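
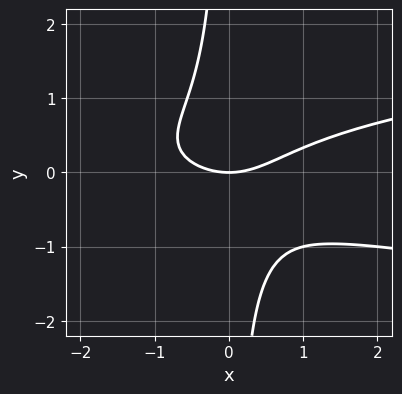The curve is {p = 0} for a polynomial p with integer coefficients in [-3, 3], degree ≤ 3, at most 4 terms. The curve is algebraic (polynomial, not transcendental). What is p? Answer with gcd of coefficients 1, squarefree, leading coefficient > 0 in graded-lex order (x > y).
3*x*y^2 - x^2 + 2*y

1. Degree: the shape is more complex than any degree-2 curve, so deg p = 3.
2. Observable constraints: it meets the x-axis at x = 0 (among the integer gridlines); it crosses the y-axis at the gridline y = 0.
3. The integer polynomial consistent with all of this is the stated p.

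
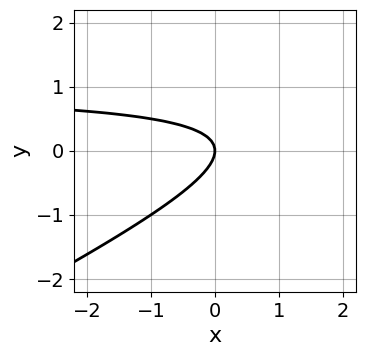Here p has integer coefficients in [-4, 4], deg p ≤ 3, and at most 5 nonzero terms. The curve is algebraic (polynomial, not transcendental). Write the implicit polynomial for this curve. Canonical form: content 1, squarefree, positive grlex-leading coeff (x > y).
x*y - 2*y^2 - x

(a) deg p = 2. No degree-1 curve has this shape.
(b) Against the integer gridlines: it meets the y-axis at y = 0 (among the integer gridlines); it meets the x-axis at x = 0 (among the integer gridlines).
(c) Matching integer coefficients to the picture gives p.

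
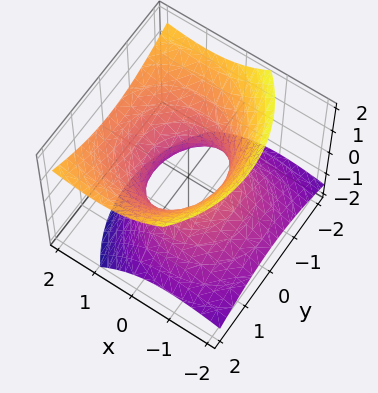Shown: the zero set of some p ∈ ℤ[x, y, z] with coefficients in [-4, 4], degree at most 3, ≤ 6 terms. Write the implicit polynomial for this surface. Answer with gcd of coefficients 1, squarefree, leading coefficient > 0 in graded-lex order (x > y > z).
2*x^2 - 3*x*z + 2*y^2 - 3*z^2 - 2

First, the degree is 2 — a generic line meets the surface in up to 2 points.
Then, checking where it meets the axes: it misses every integer gridline on the z-axis; the y-axis gridline crossings are at y ∈ {-1, 1}; the x-axis gridline crossings are at x ∈ {-1, 1}.
Finally, fitting integer coefficients to these (and the overall shape) gives p.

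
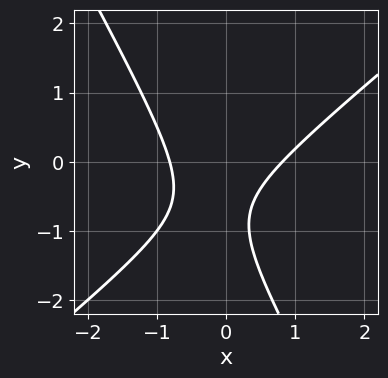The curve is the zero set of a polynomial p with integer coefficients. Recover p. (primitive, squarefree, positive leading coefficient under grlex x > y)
1. deg p = 2. No degree-1 curve has this shape.
2. Against the integer gridlines: the curve avoids every integer y-axis point in the box.
3. Together with the visible shape, these determine p as stated.

3*x^2 - 2*x*y - 2*y^2 - 3*y - 2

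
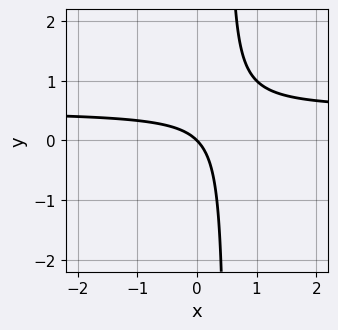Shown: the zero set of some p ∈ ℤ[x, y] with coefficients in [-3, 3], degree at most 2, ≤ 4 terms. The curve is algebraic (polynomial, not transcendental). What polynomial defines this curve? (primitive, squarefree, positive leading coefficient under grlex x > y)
First, deg p = 2. A generic line meets the curve in up to 2 points.
Then, from the visible intercepts: one y-axis crossing is at y = 0; it meets the x-axis at x = 0 (among the integer gridlines).
Finally, matching integer coefficients to the picture gives p.

2*x*y - x - y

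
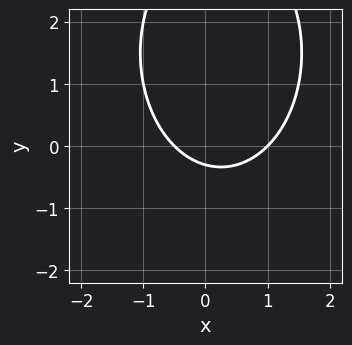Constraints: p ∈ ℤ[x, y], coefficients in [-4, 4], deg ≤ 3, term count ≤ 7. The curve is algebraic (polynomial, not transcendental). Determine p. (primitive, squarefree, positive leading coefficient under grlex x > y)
2*x^2 + y^2 - x - 3*y - 1

1. The degree is 2 — a generic line meets the curve in up to 2 points.
2. From the visible intercepts: it meets the x-axis at x = 1 (among the integer gridlines).
3. The integer polynomial consistent with all of this is the stated p.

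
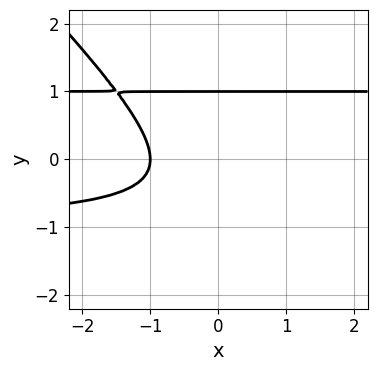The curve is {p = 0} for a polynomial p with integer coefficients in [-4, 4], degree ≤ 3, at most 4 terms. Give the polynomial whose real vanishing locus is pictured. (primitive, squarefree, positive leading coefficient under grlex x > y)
1. deg p = 3.
2. Observable constraints: one x-axis crossing is at x = -1; it meets the y-axis at y = 1 (among the integer gridlines).
3. Putting this together gives p.

x*y^2 + y^3 - x - 1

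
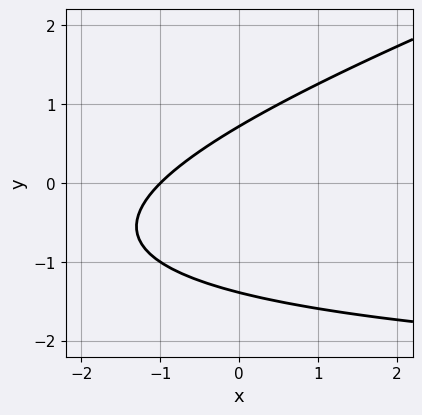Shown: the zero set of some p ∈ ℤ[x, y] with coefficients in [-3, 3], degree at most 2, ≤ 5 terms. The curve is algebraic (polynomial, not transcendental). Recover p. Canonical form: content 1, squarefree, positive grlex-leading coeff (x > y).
(a) deg p = 2. A generic line meets the curve in up to 2 points.
(b) Observable constraints: it crosses the x-axis at the gridline x = -1.
(c) These observations pin down the coefficients.

x*y - 3*y^2 + 3*x - 2*y + 3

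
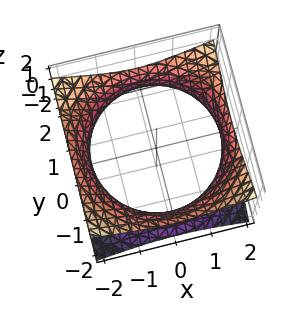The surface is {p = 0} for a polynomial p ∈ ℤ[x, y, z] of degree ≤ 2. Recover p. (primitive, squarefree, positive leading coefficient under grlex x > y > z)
First, deg p = 2. An hourglass — one-sheet hyperboloid; a quadric.
Next, symmetries: the z ↦ −z reflection is a symmetry, so z appears only in even powers; the surface is invariant under rotation about z: p = q(x² + y², z).
Next, from the axis intercepts and sections: the surface avoids every integer z-axis point in the box; a circular section at z = 0 has radius between 1 and 2.
Finally, fitting integer coefficients to these (and the overall shape) gives p.

x^2 + y^2 - 2*z^2 - 3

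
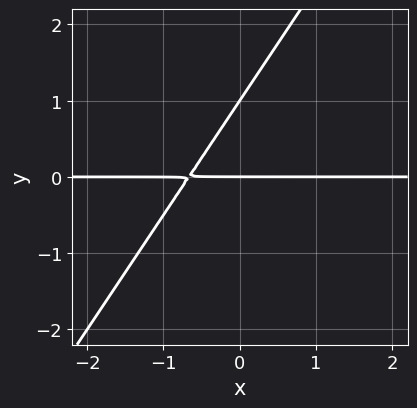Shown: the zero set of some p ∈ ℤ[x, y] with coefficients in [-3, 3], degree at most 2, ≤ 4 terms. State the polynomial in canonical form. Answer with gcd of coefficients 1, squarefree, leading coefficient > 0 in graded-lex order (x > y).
First, degree: the shape is more complex than any degree-1 curve, so deg p = 2.
Then, from the visible intercepts: the visible x-axis segment lies entirely on the curve; the y-axis gridline crossings are at y ∈ {0, 1}.
Finally, putting this together gives p.

3*x*y - 2*y^2 + 2*y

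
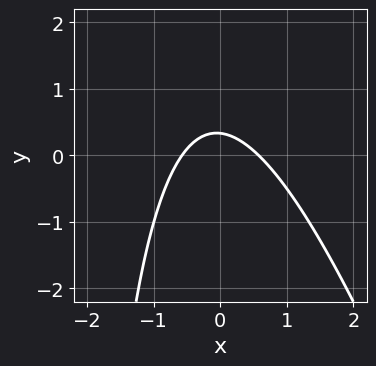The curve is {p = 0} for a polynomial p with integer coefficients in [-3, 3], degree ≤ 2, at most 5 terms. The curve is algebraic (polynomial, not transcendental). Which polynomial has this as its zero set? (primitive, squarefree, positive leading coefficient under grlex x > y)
3*x^2 + x*y + 3*y - 1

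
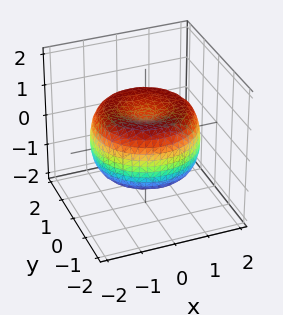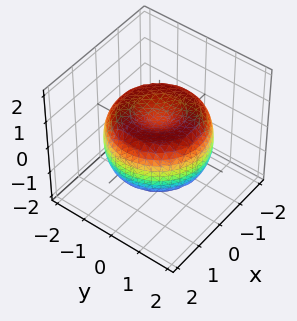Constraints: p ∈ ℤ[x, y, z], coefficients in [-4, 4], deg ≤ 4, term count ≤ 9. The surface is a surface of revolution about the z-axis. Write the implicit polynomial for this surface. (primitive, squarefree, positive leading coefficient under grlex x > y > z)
First, degree: no degree-3 surface has this shape, so deg p = 4.
Then, symmetries: every cross-section ⟂ z is a circle, so x, y appear only via x² + y².
Next, against the integer gridlines: a circular section at z = 0 has radius between 1 and 2.
Finally, assembling these constraints gives the stated polynomial.

x^4 + 2*x^2*y^2 + y^4 - 2*x^2 - 2*y^2 + 2*z^2 - 1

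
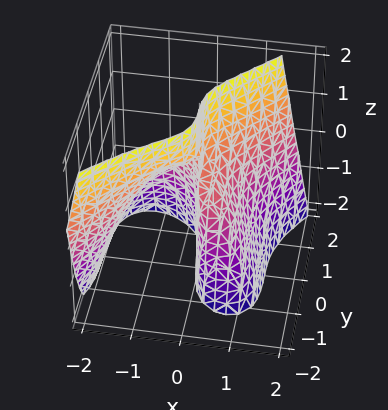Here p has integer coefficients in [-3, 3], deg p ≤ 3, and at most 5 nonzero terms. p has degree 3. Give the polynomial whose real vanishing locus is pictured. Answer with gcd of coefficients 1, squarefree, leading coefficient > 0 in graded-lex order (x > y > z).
3*x^3 - 2*y^3 + 2*x^2 + 3*x*z - 2*x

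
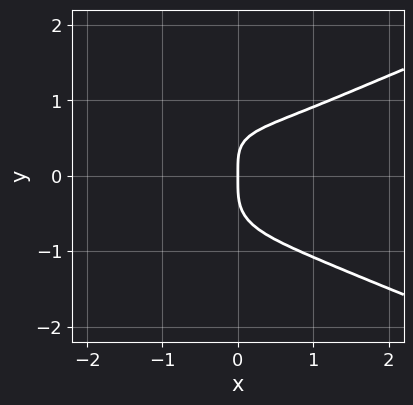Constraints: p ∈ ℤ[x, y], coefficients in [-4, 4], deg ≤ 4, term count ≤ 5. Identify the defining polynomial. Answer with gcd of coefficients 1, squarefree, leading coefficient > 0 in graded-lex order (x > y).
deg p = 4. A generic line meets the curve in up to 4 points.
Checking where it meets the axes: it crosses the y-axis at the gridline y = 0; one x-axis crossing is at x = 0.
These observations pin down the coefficients.

3*y^4 - x^3 + x*y - 2*x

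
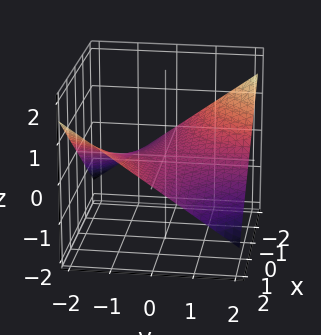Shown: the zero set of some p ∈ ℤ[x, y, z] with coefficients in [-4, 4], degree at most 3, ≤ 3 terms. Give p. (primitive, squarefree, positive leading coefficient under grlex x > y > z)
The degree is 2 — a saddle surface; a quadric.
Reading off the gridlines: every point of the x-axis in the box is on the surface; one z-axis crossing is at z = 0; the visible y-axis segment lies entirely on the surface.
The integer polynomial consistent with all of this is the stated p.

x*y + 3*z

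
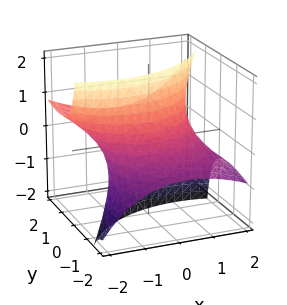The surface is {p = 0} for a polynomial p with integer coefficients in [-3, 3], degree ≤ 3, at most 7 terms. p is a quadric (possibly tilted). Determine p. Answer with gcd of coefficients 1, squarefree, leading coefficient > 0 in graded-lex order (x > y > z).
x^2 + x*z + y^2 - 3*y*z - 2

deg p = 2. A generic line meets the surface in up to 2 points.
Against the integer gridlines: the surface avoids every integer z-axis point in the box.
The integer polynomial consistent with all of this is the stated p.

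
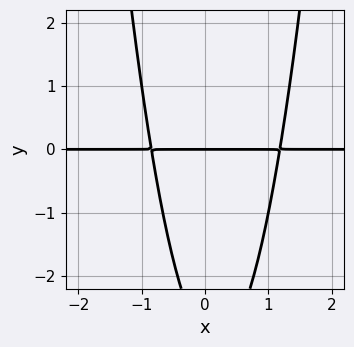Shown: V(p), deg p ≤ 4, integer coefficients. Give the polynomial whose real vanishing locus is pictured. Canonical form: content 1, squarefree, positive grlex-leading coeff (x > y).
3*x^2*y - x*y - y^2 - 3*y

(a) deg p = 3.
(b) Against the integer gridlines: the visible x-axis segment lies entirely on the curve; it meets the y-axis at y = 0 (among the integer gridlines).
(c) Assembling these constraints gives the stated polynomial.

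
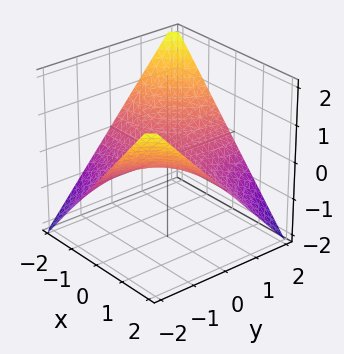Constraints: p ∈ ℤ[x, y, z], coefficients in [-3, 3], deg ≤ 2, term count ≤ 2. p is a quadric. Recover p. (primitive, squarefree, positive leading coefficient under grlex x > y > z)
(a) Degree: a saddle surface; a quadric, so deg p = 2.
(b) From the axis intercepts and sections: the visible y-axis segment lies entirely on the surface; every point of the x-axis in the box is on the surface.
(c) Solving for integer coefficients yields p as stated.

x*y + 2*z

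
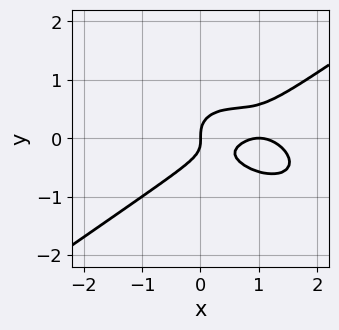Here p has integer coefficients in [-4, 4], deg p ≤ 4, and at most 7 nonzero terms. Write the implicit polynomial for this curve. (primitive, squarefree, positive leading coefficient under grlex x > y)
(a) The degree is 3 — the shape is more complex than any degree-2 curve.
(b) Reading off the gridlines: the x-axis gridline crossings are at x ∈ {0, 1}; it crosses the y-axis at the gridline y = 0.
(c) Fitting integer coefficients to these (and the overall shape) gives p.

x^3 - 3*y^3 - 2*x^2 + x*y + x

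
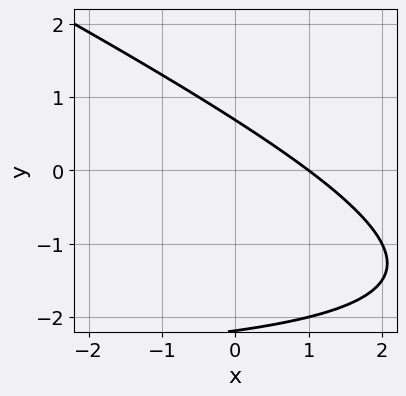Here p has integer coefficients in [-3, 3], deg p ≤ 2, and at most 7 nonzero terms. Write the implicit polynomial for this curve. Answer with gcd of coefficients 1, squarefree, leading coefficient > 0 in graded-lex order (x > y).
First, the degree is 2 — a generic line meets the curve in up to 2 points.
Next, from the axis intercepts and sections: one x-axis crossing is at x = 1.
Finally, assembling these constraints gives the stated polynomial.

x*y + 2*y^2 + 3*x + 3*y - 3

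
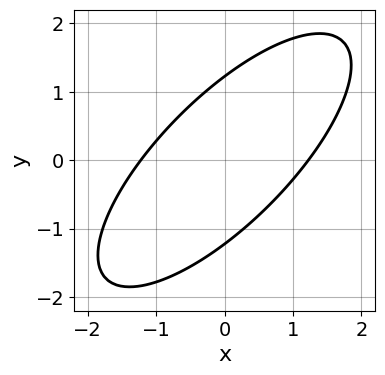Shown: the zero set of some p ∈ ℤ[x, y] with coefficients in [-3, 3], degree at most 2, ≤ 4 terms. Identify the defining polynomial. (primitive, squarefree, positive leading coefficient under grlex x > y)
1. Degree: a generic line meets the curve in up to 2 points, so deg p = 2.
2. Solving for integer coefficients yields p as stated.

2*x^2 - 3*x*y + 2*y^2 - 3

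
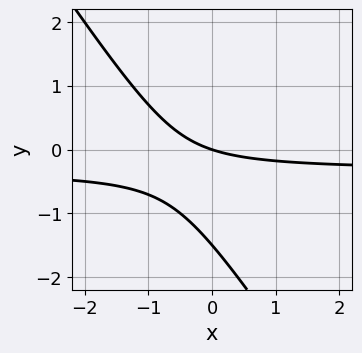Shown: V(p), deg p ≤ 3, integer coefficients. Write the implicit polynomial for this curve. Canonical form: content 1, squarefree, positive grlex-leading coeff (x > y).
3*x*y + 2*y^2 + x + 3*y

First, degree: no degree-1 curve has this shape, so deg p = 2.
Then, against the integer gridlines: one x-axis crossing is at x = 0; it meets the y-axis at y = 0 (among the integer gridlines).
Finally, matching integer coefficients to the picture gives p.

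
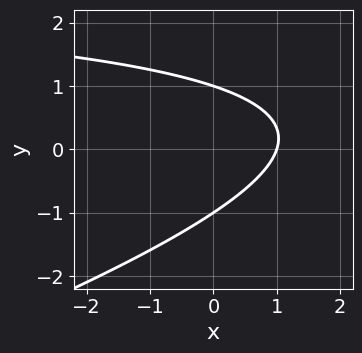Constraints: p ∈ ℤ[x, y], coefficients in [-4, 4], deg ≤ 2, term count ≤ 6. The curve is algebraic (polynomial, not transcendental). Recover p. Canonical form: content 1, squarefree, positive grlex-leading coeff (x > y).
x*y - 3*y^2 - 3*x + 3

1. Degree: the shape is more complex than any degree-1 curve, so deg p = 2.
2. From the axis intercepts and sections: one x-axis crossing is at x = 1; the y-axis gridline crossings are at y ∈ {-1, 1}.
3. These observations pin down the coefficients.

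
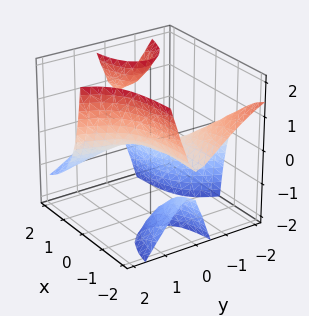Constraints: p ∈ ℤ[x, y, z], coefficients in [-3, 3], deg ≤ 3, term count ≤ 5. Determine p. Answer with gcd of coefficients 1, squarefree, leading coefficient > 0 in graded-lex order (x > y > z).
3*x*y^2 + 2*x*y*z - x*z^2 - y^3 + 2*z

The picture has 3 separate pieces.
The degree is 3 — no degree-2 surface has this shape.
Observable constraints: the visible x-axis segment lies entirely on the surface; it crosses the z-axis at the gridline z = 0; it meets the y-axis at y = 0 (among the integer gridlines).
Fitting integer coefficients to these (and the overall shape) gives p.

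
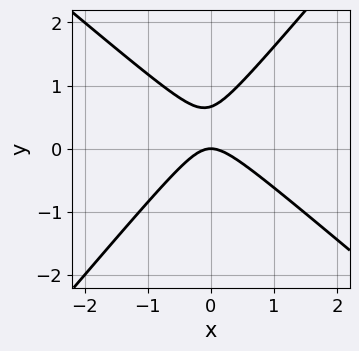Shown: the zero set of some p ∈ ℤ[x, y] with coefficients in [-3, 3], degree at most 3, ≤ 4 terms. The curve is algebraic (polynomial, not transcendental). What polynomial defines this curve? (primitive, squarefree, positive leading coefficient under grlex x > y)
3*x^2 + x*y - 3*y^2 + 2*y

1. The degree is 2 — the shape is more complex than any degree-1 curve.
2. From the axis intercepts and sections: one y-axis crossing is at y = 0; one x-axis crossing is at x = 0.
3. Assembling these constraints gives the stated polynomial.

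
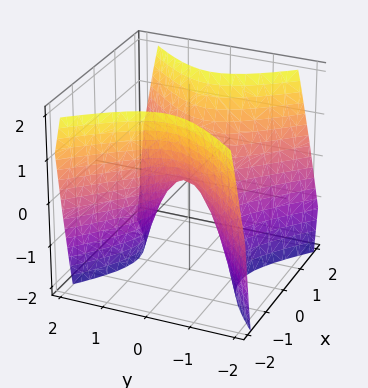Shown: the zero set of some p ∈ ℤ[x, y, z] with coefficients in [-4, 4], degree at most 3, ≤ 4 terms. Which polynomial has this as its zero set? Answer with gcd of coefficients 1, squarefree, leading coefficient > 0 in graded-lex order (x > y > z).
Degree: a saddle surface; a quadric, so deg p = 2.
Symmetries: it's symmetric under y → −y, forcing even powers of y; it's symmetric under x → −x, forcing even powers of x.
From the visible intercepts: it meets the y-axis at y = 0 (among the integer gridlines); one z-axis crossing is at z = 0.
Fitting integer coefficients to these (and the overall shape) gives p.

3*x^2 - 3*y^2 - 2*z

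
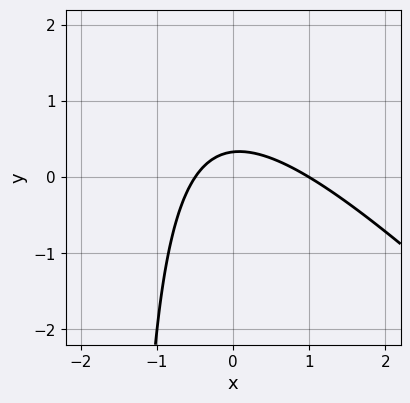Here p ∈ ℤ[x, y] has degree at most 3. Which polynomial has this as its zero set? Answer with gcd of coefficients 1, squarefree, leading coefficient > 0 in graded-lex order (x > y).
(a) deg p = 2. No degree-1 curve has this shape.
(b) Checking where it meets the axes: it meets the x-axis at x = 1 (among the integer gridlines).
(c) Matching integer coefficients to the picture gives p.

2*x^2 + 2*x*y - x + 3*y - 1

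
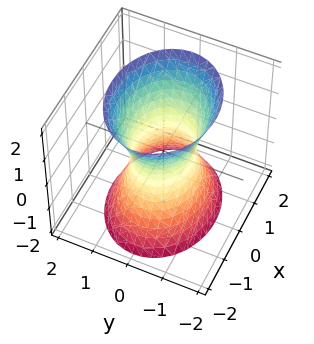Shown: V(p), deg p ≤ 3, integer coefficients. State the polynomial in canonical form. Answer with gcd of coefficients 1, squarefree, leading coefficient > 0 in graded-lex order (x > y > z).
First, the degree is 2 — one connected sheet with a waist; a quadric.
Next, symmetries: it's symmetric under x → −x, forcing even powers of x; the y ↦ −y reflection is a symmetry, so y appears only in even powers; mirror symmetry z ↦ −z ⇒ only even powers of z.
Then, observable constraints: among the integer gridlines, it crosses the x-axis at x ∈ {-1, 1}; it misses every integer gridline on the z-axis.
Finally, solving for integer coefficients yields p as stated.

2*x^2 + 3*y^2 - z^2 - 2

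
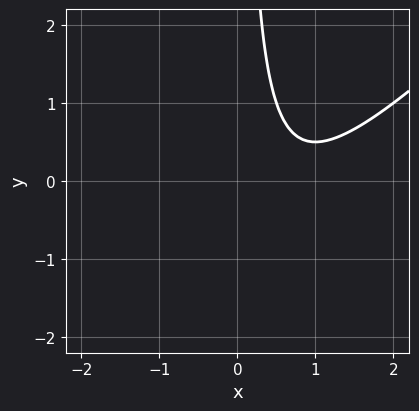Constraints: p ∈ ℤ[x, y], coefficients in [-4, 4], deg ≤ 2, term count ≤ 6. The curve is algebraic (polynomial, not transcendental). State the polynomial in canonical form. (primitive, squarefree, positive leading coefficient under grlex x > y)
deg p = 2. The shape is more complex than any degree-1 curve.
Reading off the gridlines: no y-intercept at any integer in the box; it misses every integer gridline on the x-axis.
Putting this together gives p.

2*x^2 - 2*x*y - 3*x + 2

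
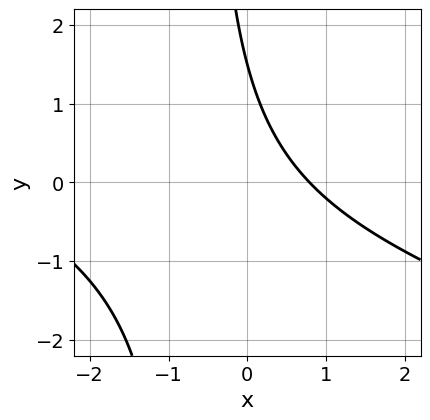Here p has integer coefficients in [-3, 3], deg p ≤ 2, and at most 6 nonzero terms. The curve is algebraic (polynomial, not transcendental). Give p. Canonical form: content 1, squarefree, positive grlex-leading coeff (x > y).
First, degree: the shape is more complex than any degree-1 curve, so deg p = 2.
Finally, matching integer coefficients to the picture gives p.

x^2 + 3*x*y + 3*x + 2*y - 3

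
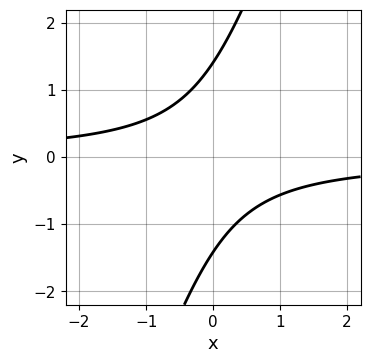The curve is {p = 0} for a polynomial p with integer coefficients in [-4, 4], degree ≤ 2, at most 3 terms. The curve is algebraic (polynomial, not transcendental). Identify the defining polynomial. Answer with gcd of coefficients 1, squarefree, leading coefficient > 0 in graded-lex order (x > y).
3*x*y - y^2 + 2

1. The degree is 2 — no degree-1 curve has this shape.
2. Reading off the gridlines: the curve avoids every integer x-axis point in the box.
3. Together with the visible shape, these determine p as stated.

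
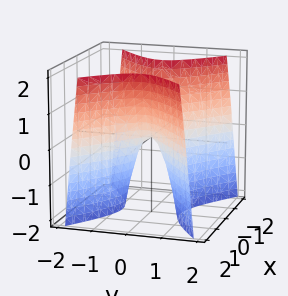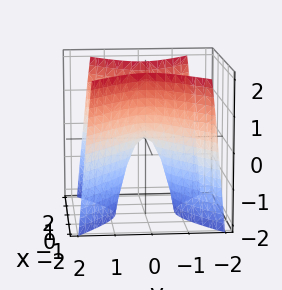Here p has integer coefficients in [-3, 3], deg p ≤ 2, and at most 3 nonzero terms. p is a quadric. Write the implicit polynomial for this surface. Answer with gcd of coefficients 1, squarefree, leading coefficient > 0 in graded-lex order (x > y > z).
(a) The degree is 2 — a hyperbolic paraboloid; a quadric.
(b) Symmetries: the y ↦ −y reflection is a symmetry, so y appears only in even powers; mirror symmetry x ↦ −x ⇒ only even powers of x.
(c) Observable constraints: it meets the z-axis at z = 0 (among the integer gridlines); one x-axis crossing is at x = 0; one y-axis crossing is at y = 0.
(d) Putting this together gives p.

2*x^2 - 3*y^2 - z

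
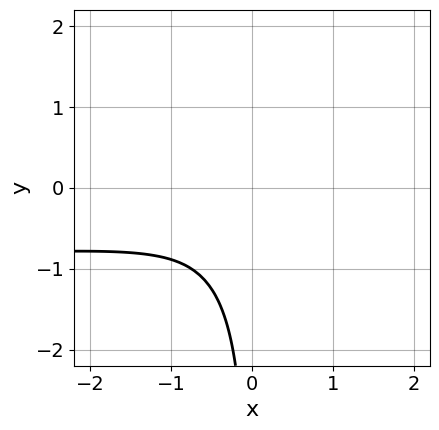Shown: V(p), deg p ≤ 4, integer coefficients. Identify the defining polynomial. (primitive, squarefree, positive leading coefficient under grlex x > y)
The degree is 3 — a generic line meets the curve in up to 3 points.
Reading off the gridlines: the curve avoids every integer x-axis point in the box; the curve avoids every integer y-axis point in the box.
The integer polynomial consistent with all of this is the stated p.

3*x^2*y + 2*x*y^2 + 3*x^2 - 2*x*y + 3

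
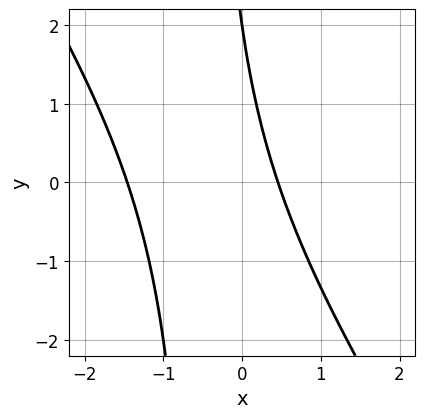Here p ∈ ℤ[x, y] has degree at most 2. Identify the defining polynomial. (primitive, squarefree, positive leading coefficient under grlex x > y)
First, degree: a generic line meets the curve in up to 2 points, so deg p = 2.
Next, against the integer gridlines: it crosses the y-axis at the gridline y = 2.
Finally, putting this together gives p.

3*x^2 + 2*x*y + 3*x + y - 2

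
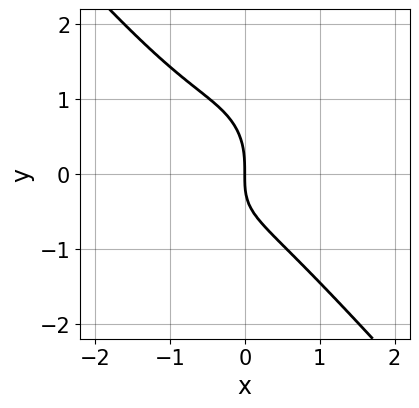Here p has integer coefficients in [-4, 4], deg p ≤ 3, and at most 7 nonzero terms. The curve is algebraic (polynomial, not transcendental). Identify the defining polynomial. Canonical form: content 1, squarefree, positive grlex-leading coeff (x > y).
(a) Degree: a generic line meets the curve in up to 3 points, so deg p = 3.
(b) Reading off the gridlines: it meets the x-axis at x = 0 (among the integer gridlines); it meets the y-axis at y = 0 (among the integer gridlines).
(c) The integer polynomial consistent with all of this is the stated p.

3*x^3 + 2*y^3 + 3*x^2 + 2*x*y + 3*x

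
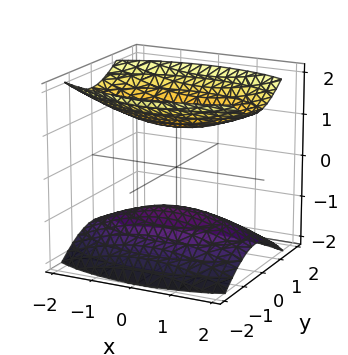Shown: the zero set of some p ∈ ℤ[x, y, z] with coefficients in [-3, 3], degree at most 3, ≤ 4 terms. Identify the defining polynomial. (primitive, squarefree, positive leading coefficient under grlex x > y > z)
x^2 + 3*y^2 - 3*z^2 + 3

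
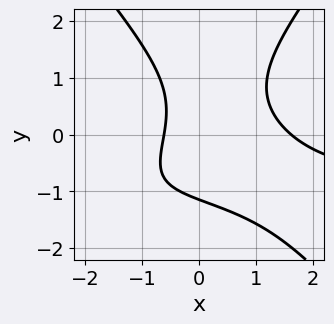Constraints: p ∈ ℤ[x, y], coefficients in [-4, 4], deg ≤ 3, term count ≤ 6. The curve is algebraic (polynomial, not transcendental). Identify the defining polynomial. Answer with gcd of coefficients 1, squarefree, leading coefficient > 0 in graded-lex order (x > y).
3*x^2*y - 2*y^3 + 3*x^2 - 3*x - 3

The degree is 3 — a generic line meets the curve in up to 3 points.
The integer polynomial consistent with all of this is the stated p.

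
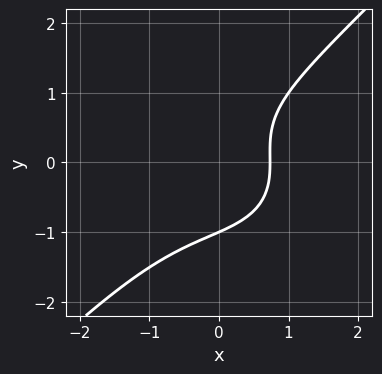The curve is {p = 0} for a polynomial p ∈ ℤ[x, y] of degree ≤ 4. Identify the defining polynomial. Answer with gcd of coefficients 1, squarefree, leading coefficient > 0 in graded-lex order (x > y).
Degree: no degree-2 curve has this shape, so deg p = 3.
From the axis intercepts and sections: it meets the y-axis at y = -1 (among the integer gridlines).
Putting this together gives p.

2*x^3 + x*y^2 - 3*y^3 + 3*x - 3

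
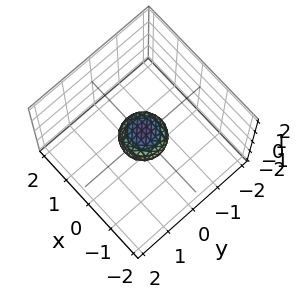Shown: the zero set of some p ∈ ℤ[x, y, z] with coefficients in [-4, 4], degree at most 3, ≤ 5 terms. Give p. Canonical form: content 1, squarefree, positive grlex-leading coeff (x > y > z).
Degree: no degree-1 surface has this shape, so deg p = 2.
By symmetry, the z-axis is an axis of rotation, so x and y enter only as x² + y².
From the axis intercepts and sections: a circular section at z = 0 has radius between 0 and 1.
The integer polynomial consistent with all of this is the stated p.

2*x^2 + 2*y^2 + 3*z^2 - 1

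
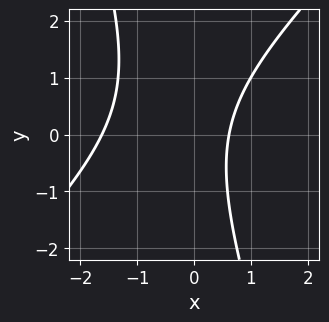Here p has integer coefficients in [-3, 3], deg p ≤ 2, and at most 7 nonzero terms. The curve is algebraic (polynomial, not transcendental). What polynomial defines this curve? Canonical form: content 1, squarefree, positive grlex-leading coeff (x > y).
3*x^2 - 2*x*y - y^2 + 3*x - 3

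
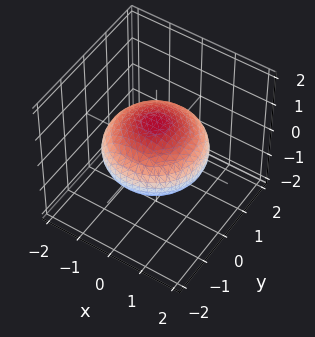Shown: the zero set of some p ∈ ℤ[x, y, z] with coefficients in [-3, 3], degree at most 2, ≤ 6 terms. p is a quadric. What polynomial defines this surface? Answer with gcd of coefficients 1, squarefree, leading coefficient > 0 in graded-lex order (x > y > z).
x^2 + y^2 + 2*z^2 - 2

First, the degree is 2 — bounded and convex; a quadric.
Then, symmetries: it's symmetric under z → −z, forcing even powers of z; every cross-section ⟂ z is a circle, so x, y appear only via x² + y².
Next, reading off the gridlines: the z-axis gridline crossings are at z ∈ {-1, 1}; a circular section at z = 0 has radius between 1 and 2.
Finally, solving for integer coefficients yields p as stated.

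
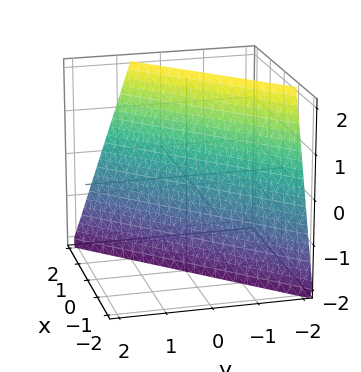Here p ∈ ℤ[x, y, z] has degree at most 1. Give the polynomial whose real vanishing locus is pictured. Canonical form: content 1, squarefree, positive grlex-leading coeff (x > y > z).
deg p = 1.
Reading off the gridlines: one z-axis crossing is at z = -2.
Together with the visible shape, these determine p as stated.

3*x - 3*y - z - 2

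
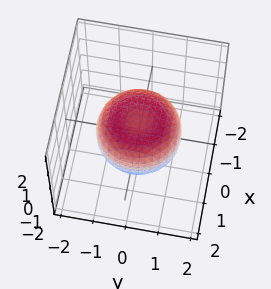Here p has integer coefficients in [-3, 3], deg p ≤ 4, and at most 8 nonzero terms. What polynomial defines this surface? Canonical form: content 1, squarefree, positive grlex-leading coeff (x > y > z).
x^4 + 2*x^2*y^2 + y^4 - x^2 - y^2 + 2*z^2 - 1

1. deg p = 4. No degree-3 surface has this shape.
2. Symmetry: the surface is invariant under rotation about z: p = q(x² + y², z).
3. Checking where it meets the axes: a circular section at z = 0 has radius between 1 and 2.
4. Putting this together gives p.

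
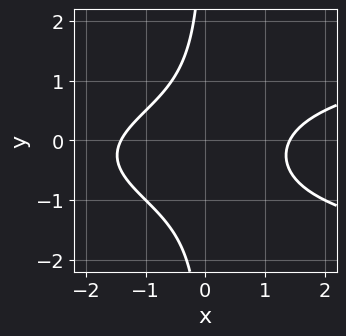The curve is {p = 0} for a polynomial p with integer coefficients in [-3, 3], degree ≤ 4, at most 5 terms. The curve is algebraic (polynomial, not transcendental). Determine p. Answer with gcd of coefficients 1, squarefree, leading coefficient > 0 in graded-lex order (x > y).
deg p = 3. The shape is more complex than any degree-2 curve.
Against the integer gridlines: no y-intercept at any integer in the box.
Fitting integer coefficients to these (and the overall shape) gives p.

2*x*y^2 - x^2 + x*y + 2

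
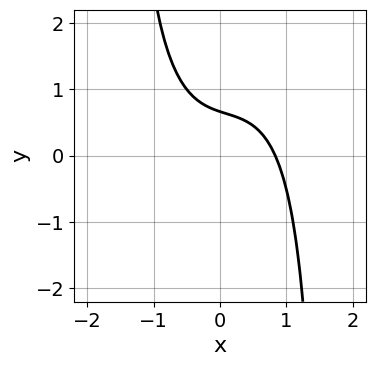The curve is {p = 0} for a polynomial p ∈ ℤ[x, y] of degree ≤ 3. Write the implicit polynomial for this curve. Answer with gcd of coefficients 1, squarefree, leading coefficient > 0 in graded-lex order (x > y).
2*x^3 - x^2*y + x + 3*y - 2

(a) The degree is 3 — a generic line meets the curve in up to 3 points.
(b) The integer polynomial consistent with all of this is the stated p.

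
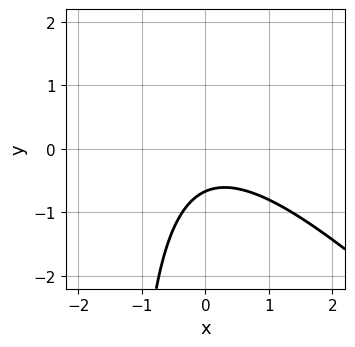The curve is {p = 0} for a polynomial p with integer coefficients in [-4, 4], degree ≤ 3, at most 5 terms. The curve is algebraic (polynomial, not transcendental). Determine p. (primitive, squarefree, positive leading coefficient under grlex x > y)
First, deg p = 2.
Next, checking where it meets the axes: the curve avoids every integer x-axis point in the box.
Finally, solving for integer coefficients yields p as stated.

2*x^2 + 2*x*y + 3*y + 2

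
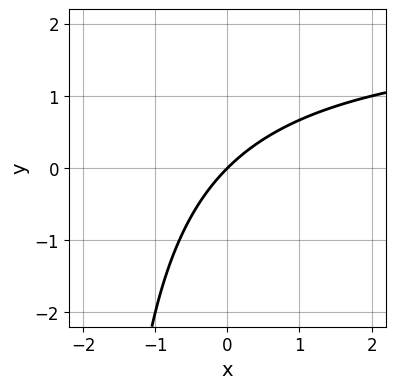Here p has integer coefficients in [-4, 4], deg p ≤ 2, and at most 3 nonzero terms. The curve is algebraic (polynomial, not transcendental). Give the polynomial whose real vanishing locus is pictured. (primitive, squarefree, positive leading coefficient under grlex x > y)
x*y - 2*x + 2*y

The degree is 2 — a generic line meets the curve in up to 2 points.
Against the integer gridlines: it meets the y-axis at y = 0 (among the integer gridlines); one x-axis crossing is at x = 0.
Putting this together gives p.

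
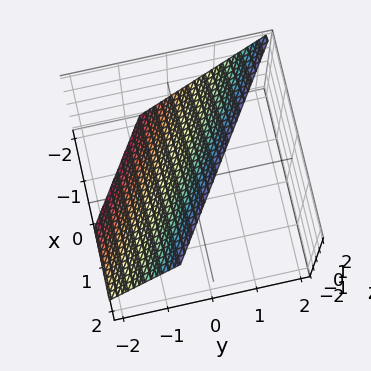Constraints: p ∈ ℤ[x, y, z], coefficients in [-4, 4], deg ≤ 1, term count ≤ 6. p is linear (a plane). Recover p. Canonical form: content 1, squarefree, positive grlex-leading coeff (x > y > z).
First, degree: every cross-section is a straight line — this is a plane, so deg p = 1.
Then, from the visible intercepts: it meets the z-axis at z = 1 (among the integer gridlines); it crosses the x-axis at the gridline x = -1.
Finally, assembling these constraints gives the stated polynomial.

2*x + 3*y - 2*z + 2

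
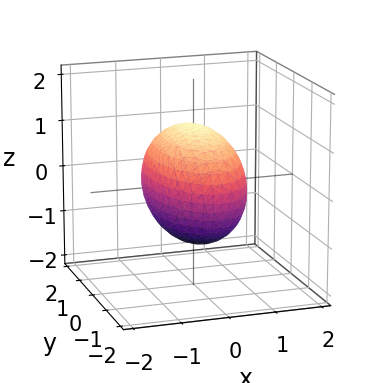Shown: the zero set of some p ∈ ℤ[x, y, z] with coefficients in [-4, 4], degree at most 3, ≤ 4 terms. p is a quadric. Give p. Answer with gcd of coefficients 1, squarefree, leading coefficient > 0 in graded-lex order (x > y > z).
(a) deg p = 2.
(b) Symmetries: it's symmetric under x → −x, forcing even powers of x; it's symmetric under y → −y, forcing even powers of y; mirror symmetry z ↦ −z ⇒ only even powers of z.
(c) Reading off the gridlines: the x-axis gridline crossings are at x ∈ {-1, 1}.
(d) Matching integer coefficients to the picture gives p.

3*x^2 + y^2 + 2*z^2 - 3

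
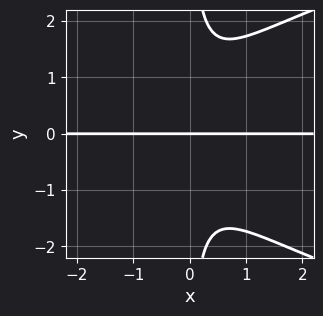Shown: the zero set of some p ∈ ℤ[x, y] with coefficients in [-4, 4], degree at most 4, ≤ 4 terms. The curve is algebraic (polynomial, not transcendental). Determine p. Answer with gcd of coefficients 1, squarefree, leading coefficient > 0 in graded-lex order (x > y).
1. Degree: a generic line meets the curve in up to 4 points, so deg p = 4.
2. Observable constraints: every point of the x-axis in the box is on the curve; it crosses the y-axis at the gridline y = 0.
3. Solving for integer coefficients yields p as stated.

x*y^3 - 2*x^2*y - y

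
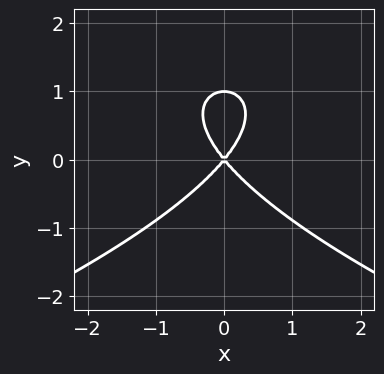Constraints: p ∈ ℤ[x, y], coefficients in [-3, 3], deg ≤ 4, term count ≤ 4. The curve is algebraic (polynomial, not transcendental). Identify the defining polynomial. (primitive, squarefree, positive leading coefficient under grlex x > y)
2*y^3 + 3*x^2 - 2*y^2

1. Degree: a generic line meets the curve in up to 3 points, so deg p = 3.
2. Symmetries: it's symmetric under x → −x, forcing even powers of x.
3. Checking where it meets the axes: it crosses the x-axis at the gridline x = 0; the y-axis gridline crossings are at y ∈ {0, 1}.
4. Matching integer coefficients to the picture gives p.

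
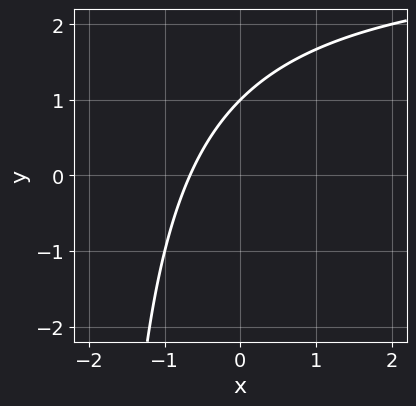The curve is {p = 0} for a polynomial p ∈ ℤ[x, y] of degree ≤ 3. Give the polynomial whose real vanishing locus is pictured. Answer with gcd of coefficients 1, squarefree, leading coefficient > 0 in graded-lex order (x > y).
x*y - 3*x + 2*y - 2

First, deg p = 2. No degree-1 curve has this shape.
Then, from the axis intercepts and sections: it meets the y-axis at y = 1 (among the integer gridlines).
Finally, matching integer coefficients to the picture gives p.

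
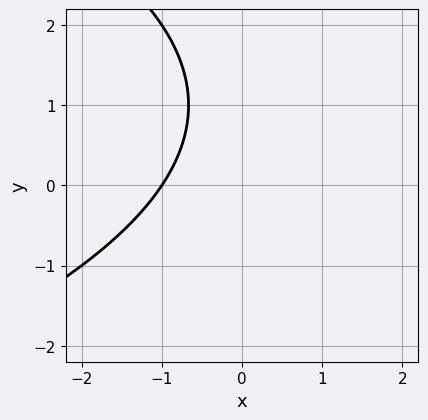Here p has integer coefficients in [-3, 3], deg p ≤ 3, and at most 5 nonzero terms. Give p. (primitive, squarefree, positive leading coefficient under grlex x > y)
y^2 + 3*x - 2*y + 3

The degree is 2 — no degree-1 curve has this shape.
Checking where it meets the axes: one x-axis crossing is at x = -1; it misses every integer gridline on the y-axis.
Together with the visible shape, these determine p as stated.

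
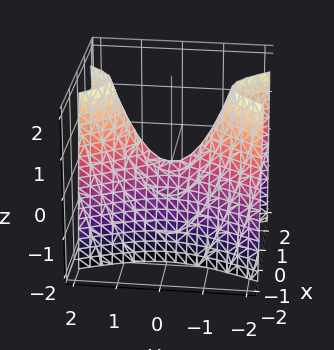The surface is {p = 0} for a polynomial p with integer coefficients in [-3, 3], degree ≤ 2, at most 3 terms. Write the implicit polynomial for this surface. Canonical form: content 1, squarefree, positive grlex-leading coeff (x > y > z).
(a) Degree: a hyperbolic paraboloid; a quadric, so deg p = 2.
(b) Symmetries: the x ↦ −x reflection is a symmetry, so x appears only in even powers; it's symmetric under y → −y, forcing even powers of y.
(c) From the axis intercepts and sections: it crosses the y-axis at the gridline y = 0; it crosses the z-axis at the gridline z = 0; one x-axis crossing is at x = 0.
(d) Fitting integer coefficients to these (and the overall shape) gives p.

3*x^2 - y^2 + z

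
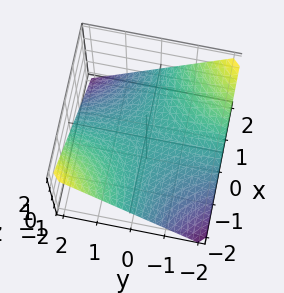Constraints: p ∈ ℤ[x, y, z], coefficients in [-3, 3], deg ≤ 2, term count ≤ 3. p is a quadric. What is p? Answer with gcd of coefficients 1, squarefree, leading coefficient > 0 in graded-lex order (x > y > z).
1. Degree: a saddle surface; a quadric, so deg p = 2.
2. Observable constraints: the visible y-axis segment lies entirely on the surface; the visible x-axis segment lies entirely on the surface; one z-axis crossing is at z = 0.
3. Matching integer coefficients to the picture gives p.

x*y + 2*z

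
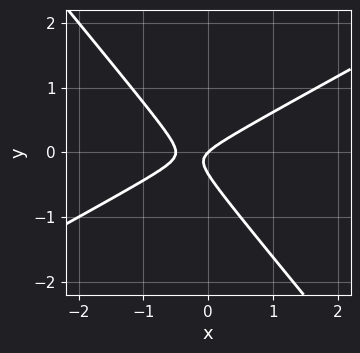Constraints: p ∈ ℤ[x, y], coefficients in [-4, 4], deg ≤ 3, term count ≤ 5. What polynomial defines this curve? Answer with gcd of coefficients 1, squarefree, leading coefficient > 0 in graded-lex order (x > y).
1. deg p = 2.
2. Observable constraints: it crosses the y-axis at the gridline y = 0; one x-axis crossing is at x = 0.
3. These observations pin down the coefficients.

2*x^2 - 2*x*y - 3*y^2 + x - y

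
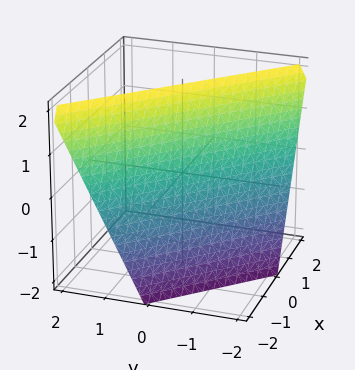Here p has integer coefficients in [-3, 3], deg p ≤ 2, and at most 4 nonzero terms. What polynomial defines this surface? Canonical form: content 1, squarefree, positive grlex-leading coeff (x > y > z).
2*x + 2*y - z + 2

Degree: every cross-section is a straight line — this is a plane, so deg p = 1.
From the axis intercepts and sections: one z-axis crossing is at z = 2; it crosses the y-axis at the gridline y = -1; it meets the x-axis at x = -1 (among the integer gridlines).
These observations pin down the coefficients.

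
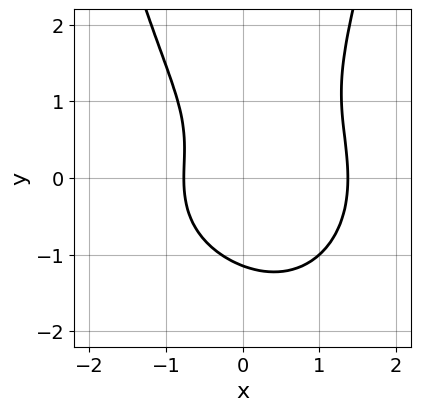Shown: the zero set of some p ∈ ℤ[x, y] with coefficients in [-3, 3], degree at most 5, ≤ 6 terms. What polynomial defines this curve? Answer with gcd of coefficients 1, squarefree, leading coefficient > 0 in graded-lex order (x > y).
Degree: the shape is more complex than any degree-3 curve, so deg p = 4.
The integer polynomial consistent with all of this is the stated p.

2*x^4 + 2*x^2*y^2 - 2*y^3 - 3*x - 3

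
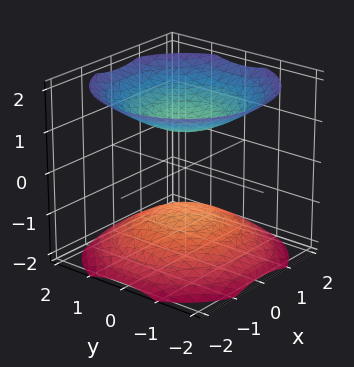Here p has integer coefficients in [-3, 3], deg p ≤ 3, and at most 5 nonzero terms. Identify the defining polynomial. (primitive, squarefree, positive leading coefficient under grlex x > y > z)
2*x^2 + 2*y^2 - 3*z^2 + 3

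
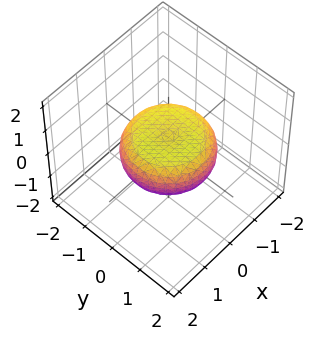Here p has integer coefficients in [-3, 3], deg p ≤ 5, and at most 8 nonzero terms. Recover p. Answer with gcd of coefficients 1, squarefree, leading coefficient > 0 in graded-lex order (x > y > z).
x^4 + 2*x^2*y^2 + y^4 - x^2 - y^2 + 3*z^2 - 1

(a) The degree is 4 — no degree-3 surface has this shape.
(b) Symmetry: every cross-section ⟂ z is a circle, so x, y appear only via x² + y².
(c) Against the integer gridlines: a circular section at z = 0 has radius between 1 and 2.
(d) Solving for integer coefficients yields p as stated.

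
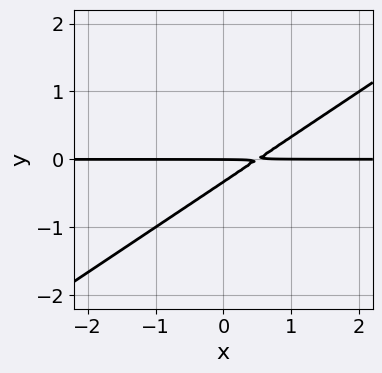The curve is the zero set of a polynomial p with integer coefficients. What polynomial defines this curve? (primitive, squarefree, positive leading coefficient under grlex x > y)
2*x*y - 3*y^2 - y

First, the degree is 2 — no degree-1 curve has this shape.
Next, from the visible intercepts: one y-axis crossing is at y = 0; every point of the x-axis in the box is on the curve.
Finally, fitting integer coefficients to these (and the overall shape) gives p.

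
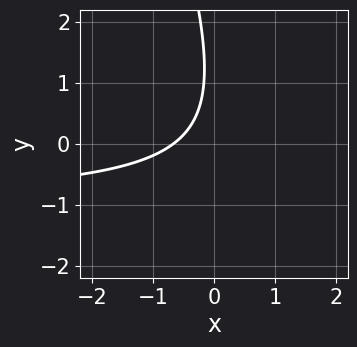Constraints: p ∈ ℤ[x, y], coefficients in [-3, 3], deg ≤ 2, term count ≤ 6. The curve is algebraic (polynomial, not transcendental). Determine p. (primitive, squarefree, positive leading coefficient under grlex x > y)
3*x*y + y^2 + 3*x - 2*y + 2

(a) The degree is 2 — no degree-1 curve has this shape.
(b) Reading off the gridlines: no y-intercept at any integer in the box.
(c) Putting this together gives p.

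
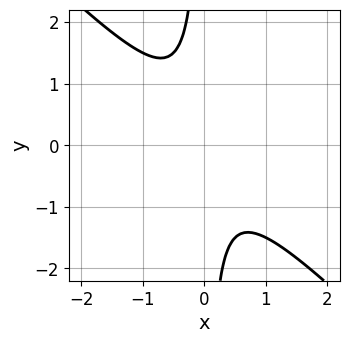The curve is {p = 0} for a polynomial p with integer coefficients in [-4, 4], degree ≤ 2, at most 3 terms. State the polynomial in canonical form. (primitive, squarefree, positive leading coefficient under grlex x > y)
2*x^2 + 2*x*y + 1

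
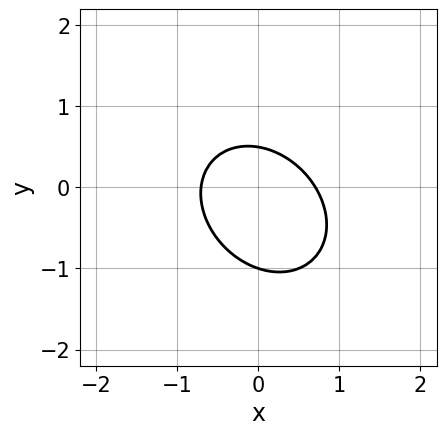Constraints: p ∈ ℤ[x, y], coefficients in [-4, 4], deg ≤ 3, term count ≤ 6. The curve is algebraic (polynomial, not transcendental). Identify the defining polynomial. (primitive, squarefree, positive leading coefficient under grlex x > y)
2*x^2 + x*y + 2*y^2 + y - 1

(a) deg p = 2. The shape is more complex than any degree-1 curve.
(b) From the axis intercepts and sections: it meets the y-axis at y = -1 (among the integer gridlines).
(c) Assembling these constraints gives the stated polynomial.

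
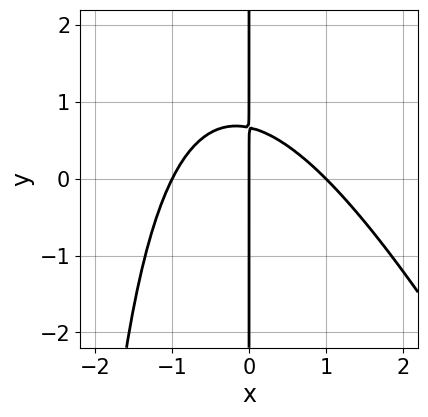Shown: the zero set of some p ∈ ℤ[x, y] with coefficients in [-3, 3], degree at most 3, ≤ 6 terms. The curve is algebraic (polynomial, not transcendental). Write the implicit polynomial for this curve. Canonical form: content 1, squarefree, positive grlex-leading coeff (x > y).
2*x^3 + x^2*y + 3*x*y - 2*x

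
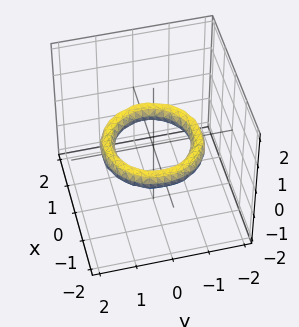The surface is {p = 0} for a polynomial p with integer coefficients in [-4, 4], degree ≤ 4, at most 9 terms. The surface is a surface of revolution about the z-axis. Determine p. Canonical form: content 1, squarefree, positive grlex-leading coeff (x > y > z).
x^4 + 2*x^2*y^2 + y^4 - 3*x^2 - 3*y^2 + 3*z^2 + 2

1. deg p = 4. A generic line meets the surface in up to 4 points.
2. By symmetry, the z-axis is an axis of rotation, so x and y enter only as x² + y².
3. Observable constraints: a circular section at z = 0 has radius exactly 1; the surface avoids every integer z-axis point in the box; among the integer gridlines, it crosses the x-axis at x ∈ {-1, 1}; among the integer gridlines, it crosses the y-axis at y ∈ {-1, 1}.
4. Together with the visible shape, these determine p as stated.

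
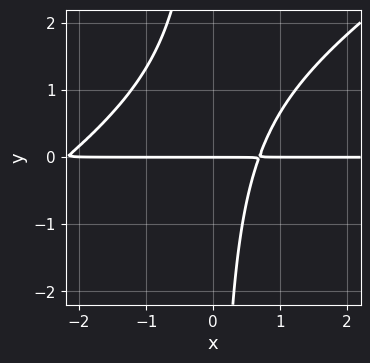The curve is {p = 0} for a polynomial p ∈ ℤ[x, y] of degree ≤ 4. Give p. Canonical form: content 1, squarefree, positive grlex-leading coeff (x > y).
2*x^2*y - 3*x*y^2 + 3*x*y - 3*y

First, deg p = 3. No degree-2 curve has this shape.
Next, from the axis intercepts and sections: every point of the x-axis in the box is on the curve; it meets the y-axis at y = 0 (among the integer gridlines).
Finally, matching integer coefficients to the picture gives p.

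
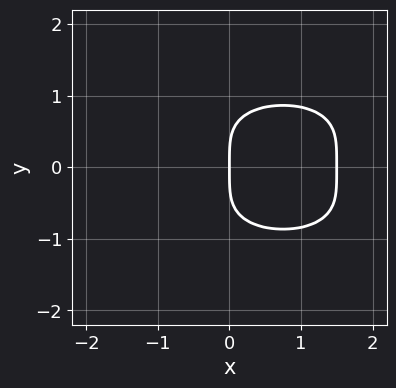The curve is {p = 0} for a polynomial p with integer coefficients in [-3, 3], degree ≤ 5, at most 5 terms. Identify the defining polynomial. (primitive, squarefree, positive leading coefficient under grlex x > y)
First, the degree is 4 — no degree-3 curve has this shape.
Then, symmetries: mirror symmetry y ↦ −y ⇒ only even powers of y.
Next, reading off the gridlines: it crosses the x-axis at the gridline x = 0; it meets the y-axis at y = 0 (among the integer gridlines).
Finally, assembling these constraints gives the stated polynomial.

2*y^4 + 2*x^2 - 3*x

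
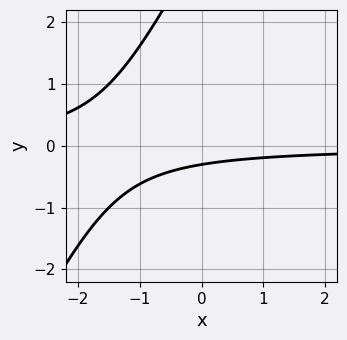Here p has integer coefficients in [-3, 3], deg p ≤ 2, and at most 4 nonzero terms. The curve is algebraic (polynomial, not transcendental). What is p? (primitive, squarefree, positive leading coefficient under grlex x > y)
First, the degree is 2 — a generic line meets the curve in up to 2 points.
Next, from the visible intercepts: the curve avoids every integer x-axis point in the box.
Finally, the integer polynomial consistent with all of this is the stated p.

2*x*y - y^2 + 3*y + 1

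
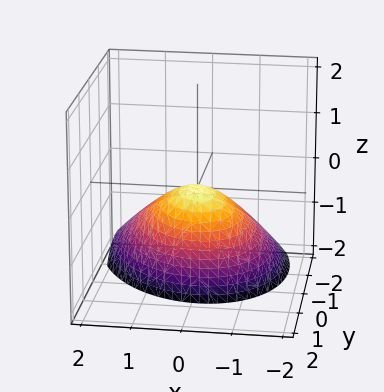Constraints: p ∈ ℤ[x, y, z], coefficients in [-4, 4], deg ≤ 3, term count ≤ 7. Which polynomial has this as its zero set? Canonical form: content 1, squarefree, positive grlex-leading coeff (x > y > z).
3*x^2 + x*y + 2*y^2 - 3*y*z + 3*z

deg p = 2.
From the axis intercepts and sections: one z-axis crossing is at z = 0; it crosses the y-axis at the gridline y = 0.
Solving for integer coefficients yields p as stated.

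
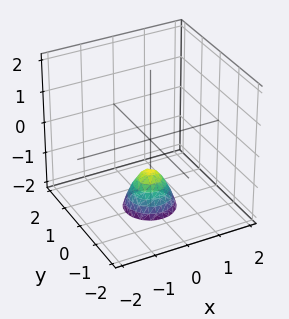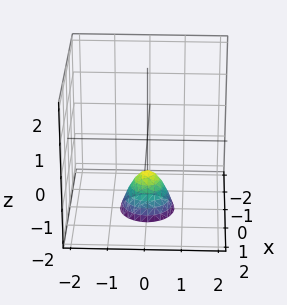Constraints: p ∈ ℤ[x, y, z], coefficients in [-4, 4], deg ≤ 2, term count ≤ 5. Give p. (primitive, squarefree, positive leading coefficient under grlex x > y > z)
2*x^2 + 2*y^2 + z + 1

(a) Degree: a generic line meets the surface in up to 2 points, so deg p = 2.
(b) Symmetry: the surface is invariant under rotation about z: p = q(x² + y², z).
(c) Checking where it meets the axes: it misses every integer gridline on the x-axis; a circular section at z = -2 has radius between 0 and 1; it misses every integer gridline on the y-axis; it meets the z-axis at z = -1 (among the integer gridlines).
(d) The integer polynomial consistent with all of this is the stated p.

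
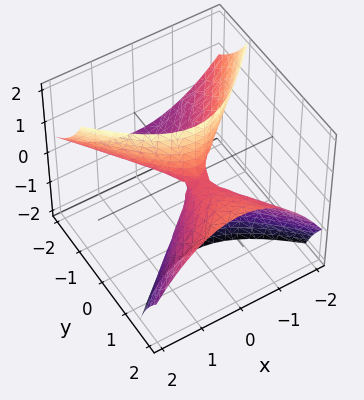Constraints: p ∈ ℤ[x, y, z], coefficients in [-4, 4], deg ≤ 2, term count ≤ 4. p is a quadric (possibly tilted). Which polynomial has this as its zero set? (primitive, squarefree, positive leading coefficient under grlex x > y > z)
First, degree: no degree-1 surface has this shape, so deg p = 2.
Then, observable constraints: it meets the x-axis at x = 0 (among the integer gridlines); it meets the y-axis at y = 0 (among the integer gridlines); it meets the z-axis at z = 0 (among the integer gridlines).
Finally, putting this together gives p.

2*x^2 - y^2 + 3*y*z - z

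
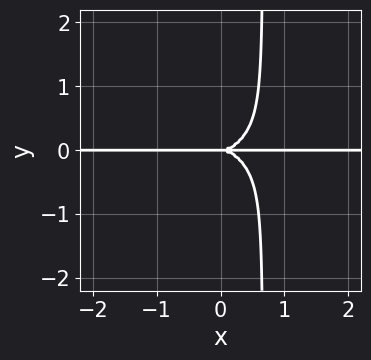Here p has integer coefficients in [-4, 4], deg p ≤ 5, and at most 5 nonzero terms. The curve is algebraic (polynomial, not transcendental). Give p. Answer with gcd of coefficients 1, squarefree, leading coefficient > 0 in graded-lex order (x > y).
(a) The degree is 4 — the shape is more complex than any degree-3 curve.
(b) Observable constraints: every point of the x-axis in the box is on the curve; it meets the y-axis at y = 0 (among the integer gridlines).
(c) These observations pin down the coefficients.

x^3*y + 3*x*y^3 - 2*y^3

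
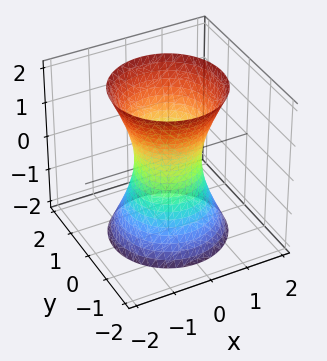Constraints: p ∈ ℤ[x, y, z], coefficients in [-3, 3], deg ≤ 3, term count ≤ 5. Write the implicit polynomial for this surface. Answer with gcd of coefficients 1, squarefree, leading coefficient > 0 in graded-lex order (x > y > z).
3*x^2 + 3*y^2 - z^2 - 2

1. The degree is 2 — the shape is more complex than any degree-1 surface.
2. Symmetries: the surface is invariant under rotation about z: p = q(x² + y², z).
3. Checking where it meets the axes: the surface avoids every integer z-axis point in the box; a circular section at z = 1 has radius exactly 1.
4. Putting this together gives p.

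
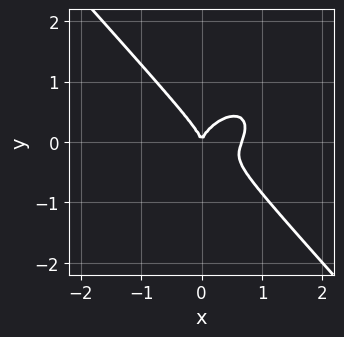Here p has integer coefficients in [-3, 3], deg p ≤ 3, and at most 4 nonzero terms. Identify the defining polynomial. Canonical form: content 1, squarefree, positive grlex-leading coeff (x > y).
3*x^3 - x^2*y + 3*y^3 - 2*x^2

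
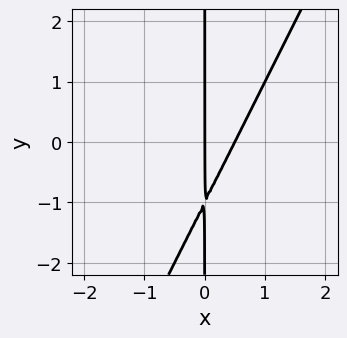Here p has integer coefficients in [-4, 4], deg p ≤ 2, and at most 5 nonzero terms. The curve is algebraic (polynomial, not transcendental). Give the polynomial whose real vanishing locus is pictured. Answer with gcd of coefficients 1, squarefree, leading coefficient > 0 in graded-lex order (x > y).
The degree is 2 — the shape is more complex than any degree-1 curve.
Against the integer gridlines: the visible y-axis segment lies entirely on the curve; it crosses the x-axis at the gridline x = 0.
Putting this together gives p.

2*x^2 - x*y - x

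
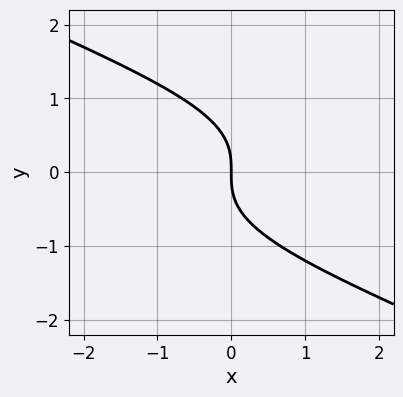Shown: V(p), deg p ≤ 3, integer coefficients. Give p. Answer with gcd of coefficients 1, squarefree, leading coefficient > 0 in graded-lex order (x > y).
x*y^2 + 2*y^3 + 2*x

1. deg p = 3.
2. From the visible intercepts: it crosses the x-axis at the gridline x = 0; it meets the y-axis at y = 0 (among the integer gridlines).
3. Putting this together gives p.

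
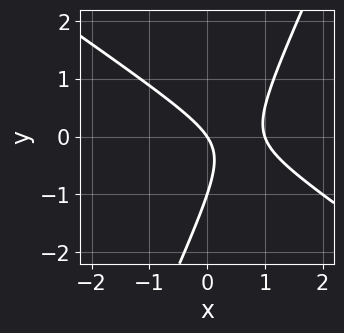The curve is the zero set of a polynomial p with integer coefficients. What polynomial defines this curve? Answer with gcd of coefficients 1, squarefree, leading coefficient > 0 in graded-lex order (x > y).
1. The degree is 2 — no degree-1 curve has this shape.
2. From the visible intercepts: the x-axis gridline crossings are at x ∈ {0, 1}; the y-axis gridline crossings are at y ∈ {-1, 0}.
3. Assembling these constraints gives the stated polynomial.

3*x^2 + 3*x*y - 2*y^2 - 3*x - 2*y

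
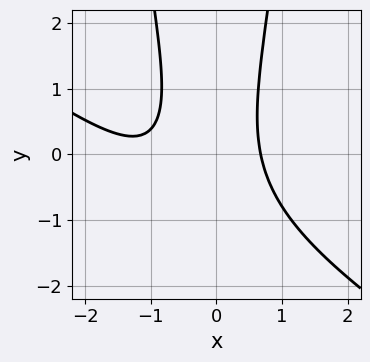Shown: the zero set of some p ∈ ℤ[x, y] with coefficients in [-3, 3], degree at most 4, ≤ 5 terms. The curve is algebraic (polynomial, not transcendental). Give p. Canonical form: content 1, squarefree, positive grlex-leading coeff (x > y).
2*x^3 + 3*x^2*y + 3*x^2 - y^2 - 2

First, the degree is 3 — the shape is more complex than any degree-2 curve.
Next, from the axis intercepts and sections: no y-intercept at any integer in the box.
Finally, fitting integer coefficients to these (and the overall shape) gives p.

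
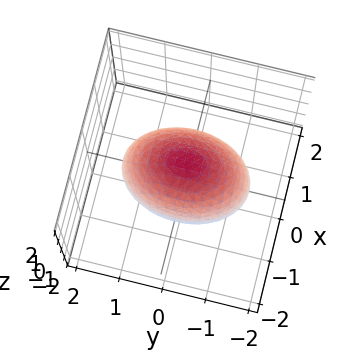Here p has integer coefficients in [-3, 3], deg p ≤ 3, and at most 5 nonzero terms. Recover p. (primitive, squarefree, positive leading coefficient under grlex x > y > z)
2*x^2 + y^2 + z^2 - 2

(a) Degree: bounded and convex; a quadric, so deg p = 2.
(b) Symmetries: it's symmetric under y → −y, forcing even powers of y; it's symmetric under x → −x, forcing even powers of x; it's symmetric under z → −z, forcing even powers of z.
(c) Checking where it meets the axes: among the integer gridlines, it crosses the x-axis at x ∈ {-1, 1}.
(d) Matching integer coefficients to the picture gives p.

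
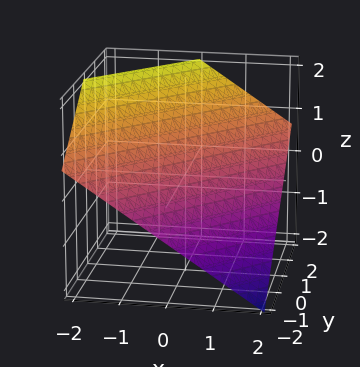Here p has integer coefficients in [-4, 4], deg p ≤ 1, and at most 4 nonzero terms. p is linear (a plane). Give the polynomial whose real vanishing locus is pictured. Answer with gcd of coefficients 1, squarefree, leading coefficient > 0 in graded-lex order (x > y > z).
2*x - 2*y + 3*z - 2

1. Degree: every cross-section is a straight line — this is a plane, so deg p = 1.
2. From the visible intercepts: one x-axis crossing is at x = 1; one y-axis crossing is at y = -1.
3. Fitting integer coefficients to these (and the overall shape) gives p.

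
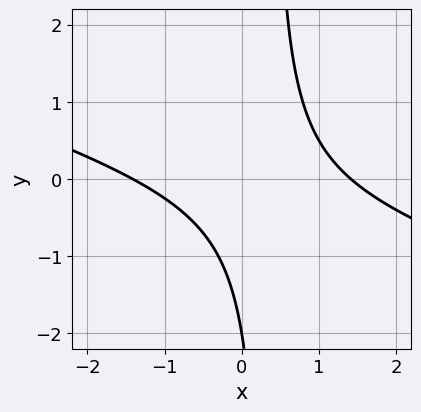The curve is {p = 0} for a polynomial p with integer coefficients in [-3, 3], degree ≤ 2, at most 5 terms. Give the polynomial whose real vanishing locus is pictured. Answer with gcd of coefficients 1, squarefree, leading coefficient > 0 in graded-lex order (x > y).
x^2 + 3*x*y - y - 2

First, deg p = 2.
Then, against the integer gridlines: it meets the y-axis at y = -2 (among the integer gridlines).
Finally, together with the visible shape, these determine p as stated.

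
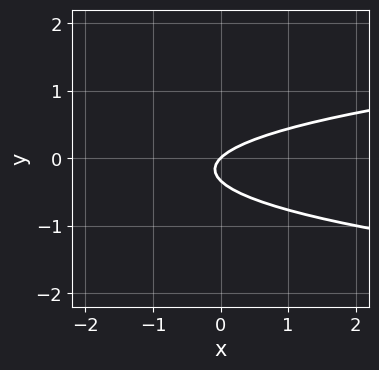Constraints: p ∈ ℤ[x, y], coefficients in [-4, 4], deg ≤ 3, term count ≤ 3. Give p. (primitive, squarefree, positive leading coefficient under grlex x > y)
3*y^2 - x + y

1. Degree: the shape is more complex than any degree-1 curve, so deg p = 2.
2. Against the integer gridlines: one x-axis crossing is at x = 0; one y-axis crossing is at y = 0.
3. Solving for integer coefficients yields p as stated.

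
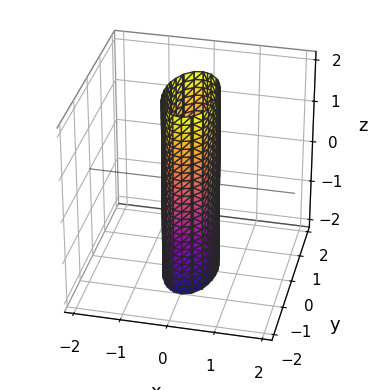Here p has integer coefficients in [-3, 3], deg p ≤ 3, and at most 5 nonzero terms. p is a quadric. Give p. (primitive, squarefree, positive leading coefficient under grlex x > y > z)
1. deg p = 2.
2. Symmetries: it's symmetric under y → −y, forcing even powers of y; mirror symmetry x ↦ −x ⇒ only even powers of x; it's symmetric under z → −z, forcing even powers of z.
3. Against the integer gridlines: among the integer gridlines, it crosses the y-axis at y ∈ {-1, 1}; it misses every integer gridline on the z-axis.
4. Assembling these constraints gives the stated polynomial.

3*x^2 + y^2 - 1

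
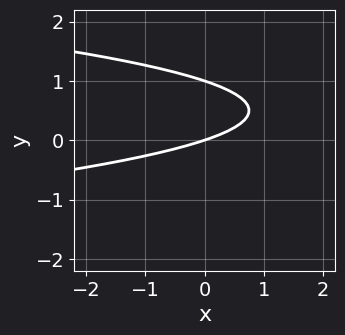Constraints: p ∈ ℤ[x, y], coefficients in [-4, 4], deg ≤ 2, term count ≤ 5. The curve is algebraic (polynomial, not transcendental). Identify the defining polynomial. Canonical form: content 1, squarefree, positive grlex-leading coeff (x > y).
Degree: the shape is more complex than any degree-1 curve, so deg p = 2.
From the visible intercepts: one x-axis crossing is at x = 0; among the integer gridlines, it crosses the y-axis at y ∈ {0, 1}.
Together with the visible shape, these determine p as stated.

3*y^2 + x - 3*y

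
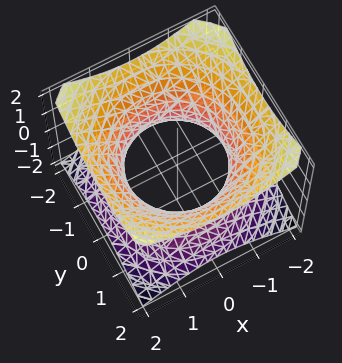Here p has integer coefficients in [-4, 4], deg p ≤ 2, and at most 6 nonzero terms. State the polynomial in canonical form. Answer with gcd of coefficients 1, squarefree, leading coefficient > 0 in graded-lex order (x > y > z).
(a) The degree is 2 — one connected sheet with a waist; a quadric.
(b) By symmetry, the surface is invariant under rotation about z: p = q(x² + y², z); it's symmetric under z → −z, forcing even powers of z.
(c) Reading off the gridlines: a circular section at z = 1 has radius between 1 and 2; it misses every integer gridline on the z-axis.
(d) Solving for integer coefficients yields p as stated.

2*x^2 + 2*y^2 - 3*z^2 - 3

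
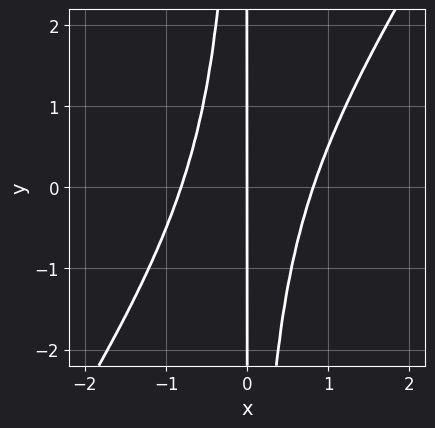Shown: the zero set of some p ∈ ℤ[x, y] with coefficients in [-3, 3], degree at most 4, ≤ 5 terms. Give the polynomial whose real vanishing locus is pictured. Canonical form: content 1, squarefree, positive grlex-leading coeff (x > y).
3*x^3 - 2*x^2*y - 2*x

1. The degree is 3 — the shape is more complex than any degree-2 curve.
2. From the axis intercepts and sections: every point of the y-axis in the box is on the curve; it meets the x-axis at x = 0 (among the integer gridlines).
3. The integer polynomial consistent with all of this is the stated p.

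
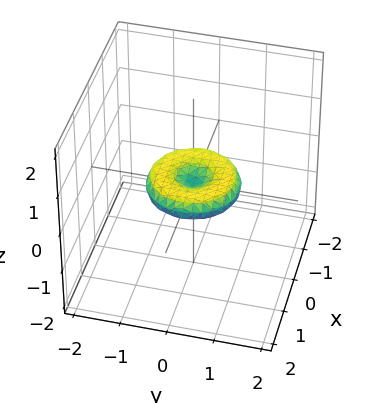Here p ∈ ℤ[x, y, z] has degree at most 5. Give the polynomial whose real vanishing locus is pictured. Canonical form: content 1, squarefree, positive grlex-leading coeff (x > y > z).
x^4 + 2*x^2*y^2 + y^4 - x^2 - y^2 + 3*z^2

First, degree: a generic line meets the surface in up to 4 points, so deg p = 4.
Then, symmetries: rotational symmetry about the z-axis ⇒ p depends on x, y only through x² + y².
Next, from the axis intercepts and sections: among the integer gridlines, it crosses the y-axis at y ∈ {-1, 0, 1}; among the integer gridlines, it crosses the x-axis at x ∈ {-1, 0, 1}; it meets the z-axis at z = 0 (among the integer gridlines); a circular section at z = 0 has radius exactly 1.
Finally, matching integer coefficients to the picture gives p.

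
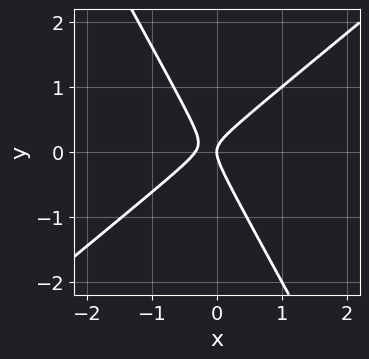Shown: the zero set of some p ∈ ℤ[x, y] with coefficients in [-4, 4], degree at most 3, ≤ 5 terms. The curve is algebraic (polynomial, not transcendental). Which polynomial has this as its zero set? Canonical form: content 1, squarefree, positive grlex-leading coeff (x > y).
First, degree: no degree-1 curve has this shape, so deg p = 2.
Then, observable constraints: it crosses the y-axis at the gridline y = 0; it meets the x-axis at x = 0 (among the integer gridlines).
Finally, assembling these constraints gives the stated polynomial.

3*x^2 - 2*x*y - 2*y^2 + x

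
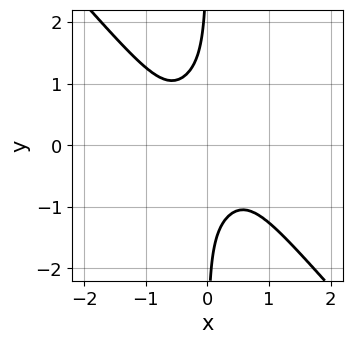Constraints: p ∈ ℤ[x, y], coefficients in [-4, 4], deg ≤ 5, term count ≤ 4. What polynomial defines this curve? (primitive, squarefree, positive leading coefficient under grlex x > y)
(a) The degree is 4 — a generic line meets the curve in up to 4 points.
(b) From the visible intercepts: the curve avoids every integer x-axis point in the box; the curve avoids every integer y-axis point in the box.
(c) Assembling these constraints gives the stated polynomial.

3*x^4 + 2*x*y^3 + 1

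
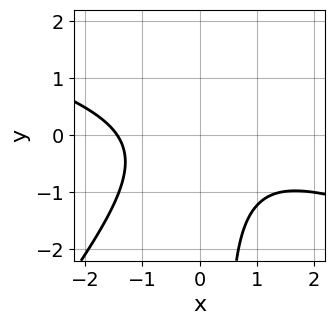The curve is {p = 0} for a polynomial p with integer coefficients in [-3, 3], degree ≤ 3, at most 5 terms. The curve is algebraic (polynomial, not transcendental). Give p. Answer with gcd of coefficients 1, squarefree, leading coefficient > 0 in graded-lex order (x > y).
(a) The degree is 3 — no degree-2 curve has this shape.
(b) Against the integer gridlines: the curve avoids every integer y-axis point in the box.
(c) Solving for integer coefficients yields p as stated.

x^3 + 2*x^2*y - 2*x*y^2 + y^2 + 3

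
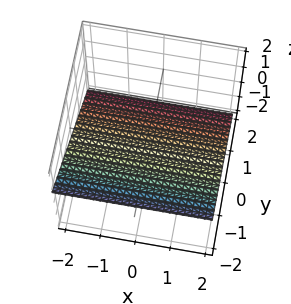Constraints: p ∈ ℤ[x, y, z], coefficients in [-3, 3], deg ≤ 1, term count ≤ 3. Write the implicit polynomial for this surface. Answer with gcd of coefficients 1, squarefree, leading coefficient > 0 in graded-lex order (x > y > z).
First, the degree is 1 — the surface is flat (a plane).
Next, against the integer gridlines: it meets the y-axis at y = -1 (among the integer gridlines); the surface avoids every integer x-axis point in the box.
Finally, putting this together gives p.

2*y + 3*z + 2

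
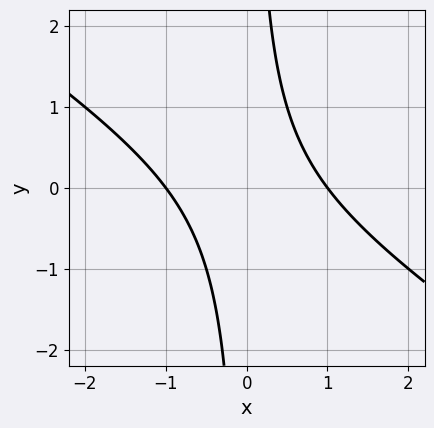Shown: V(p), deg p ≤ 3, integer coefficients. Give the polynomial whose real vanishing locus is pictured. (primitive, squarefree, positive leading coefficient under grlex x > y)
2*x^2 + 3*x*y - 2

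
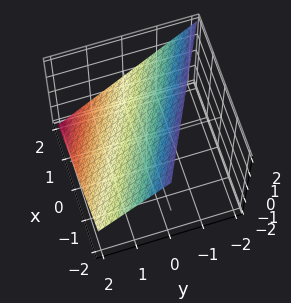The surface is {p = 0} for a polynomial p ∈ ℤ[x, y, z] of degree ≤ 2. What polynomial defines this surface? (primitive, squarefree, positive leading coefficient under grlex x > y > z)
Degree: every cross-section is a straight line — this is a plane, so deg p = 1.
From the axis intercepts and sections: it meets the y-axis at y = 1 (among the integer gridlines); one x-axis crossing is at x = 2; it crosses the z-axis at the gridline z = 1.
Together with the visible shape, these determine p as stated.

x + 2*y + 2*z - 2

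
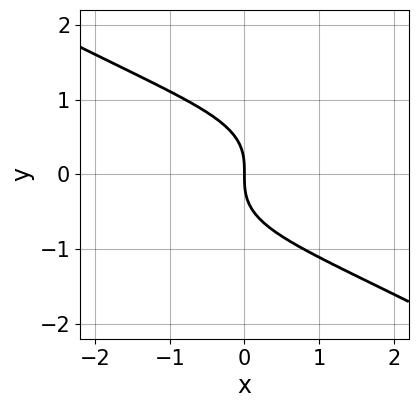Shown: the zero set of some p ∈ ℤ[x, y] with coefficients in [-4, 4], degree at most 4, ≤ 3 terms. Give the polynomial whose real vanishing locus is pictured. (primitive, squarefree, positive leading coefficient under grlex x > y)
x^2*y - 3*y^3 - 3*x

First, deg p = 3.
Next, from the visible intercepts: it crosses the x-axis at the gridline x = 0; it meets the y-axis at y = 0 (among the integer gridlines).
Finally, assembling these constraints gives the stated polynomial.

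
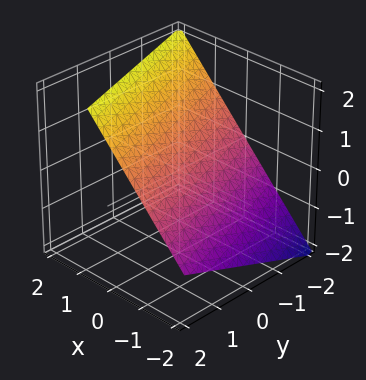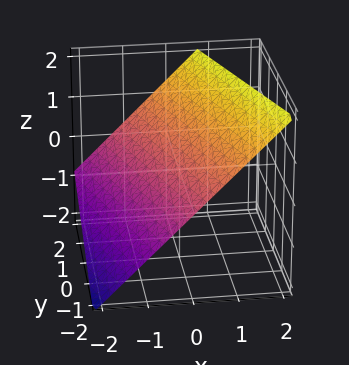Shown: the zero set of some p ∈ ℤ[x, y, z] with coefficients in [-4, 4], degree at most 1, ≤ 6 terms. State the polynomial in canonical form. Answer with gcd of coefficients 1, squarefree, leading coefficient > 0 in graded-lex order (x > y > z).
3*x + y - 3*z + 2

1. deg p = 1.
2. Against the integer gridlines: it crosses the y-axis at the gridline y = -2.
3. Matching integer coefficients to the picture gives p.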